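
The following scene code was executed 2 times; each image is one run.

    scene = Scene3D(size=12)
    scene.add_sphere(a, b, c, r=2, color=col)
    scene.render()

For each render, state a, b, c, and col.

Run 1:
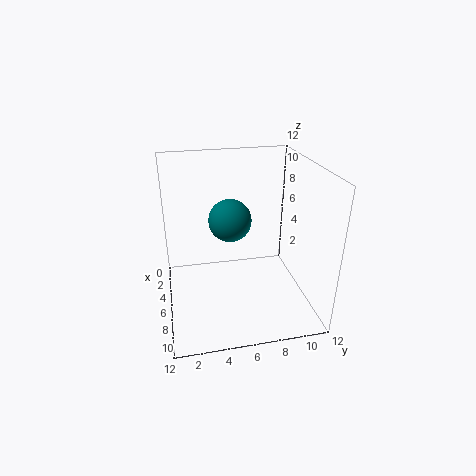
a = 2.5, b = 6, c = 6, col = 'teal'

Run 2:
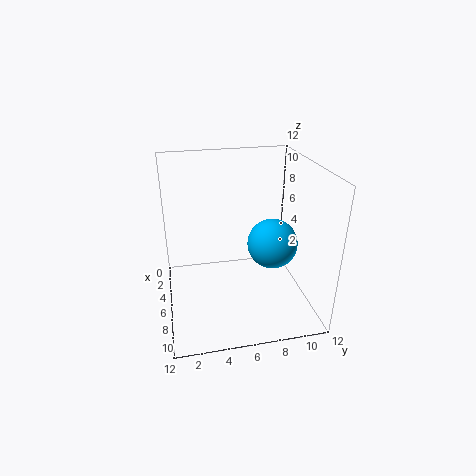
a = 7.5, b = 8.5, c = 6, col = 'deepskyblue'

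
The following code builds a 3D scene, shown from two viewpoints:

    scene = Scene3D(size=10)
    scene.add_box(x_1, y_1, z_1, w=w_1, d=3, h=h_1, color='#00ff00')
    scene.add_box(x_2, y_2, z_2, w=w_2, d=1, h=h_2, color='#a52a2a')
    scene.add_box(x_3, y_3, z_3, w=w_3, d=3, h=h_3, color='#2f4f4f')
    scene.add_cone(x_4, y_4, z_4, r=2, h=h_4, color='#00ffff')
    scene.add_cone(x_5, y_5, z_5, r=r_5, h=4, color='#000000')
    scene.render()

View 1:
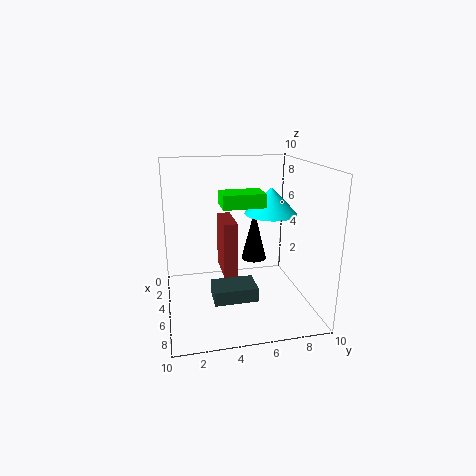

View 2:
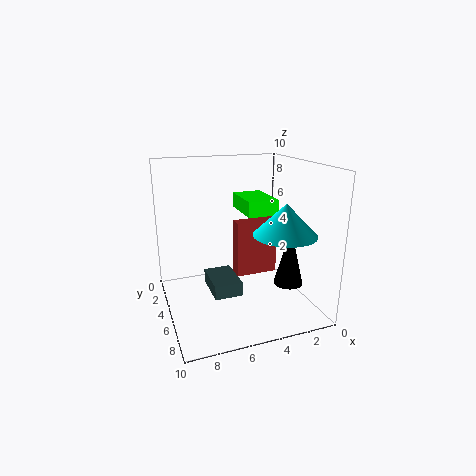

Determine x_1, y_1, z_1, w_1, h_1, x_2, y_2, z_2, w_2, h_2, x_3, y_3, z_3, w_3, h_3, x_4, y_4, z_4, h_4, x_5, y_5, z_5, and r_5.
x_1 = 3
y_1 = 4
z_1 = 7
w_1 = 2
h_1 = 1
x_2 = 2
y_2 = 4
z_2 = 2
w_2 = 3
h_2 = 4
x_3 = 5
y_3 = 3
z_3 = 1
w_3 = 2
h_3 = 1
x_4 = 3
y_4 = 8
z_4 = 6
h_4 = 2
x_5 = 2
y_5 = 7
z_5 = 2
r_5 = 1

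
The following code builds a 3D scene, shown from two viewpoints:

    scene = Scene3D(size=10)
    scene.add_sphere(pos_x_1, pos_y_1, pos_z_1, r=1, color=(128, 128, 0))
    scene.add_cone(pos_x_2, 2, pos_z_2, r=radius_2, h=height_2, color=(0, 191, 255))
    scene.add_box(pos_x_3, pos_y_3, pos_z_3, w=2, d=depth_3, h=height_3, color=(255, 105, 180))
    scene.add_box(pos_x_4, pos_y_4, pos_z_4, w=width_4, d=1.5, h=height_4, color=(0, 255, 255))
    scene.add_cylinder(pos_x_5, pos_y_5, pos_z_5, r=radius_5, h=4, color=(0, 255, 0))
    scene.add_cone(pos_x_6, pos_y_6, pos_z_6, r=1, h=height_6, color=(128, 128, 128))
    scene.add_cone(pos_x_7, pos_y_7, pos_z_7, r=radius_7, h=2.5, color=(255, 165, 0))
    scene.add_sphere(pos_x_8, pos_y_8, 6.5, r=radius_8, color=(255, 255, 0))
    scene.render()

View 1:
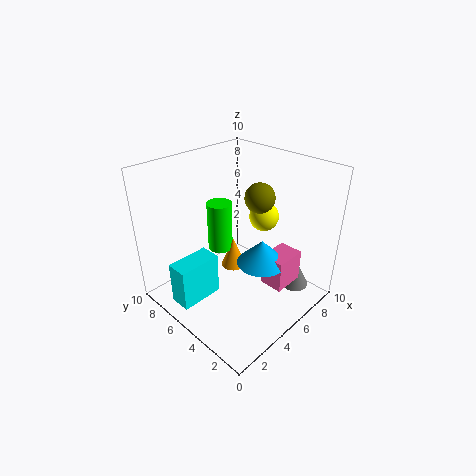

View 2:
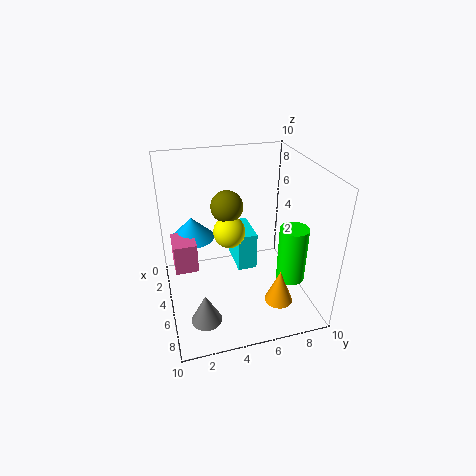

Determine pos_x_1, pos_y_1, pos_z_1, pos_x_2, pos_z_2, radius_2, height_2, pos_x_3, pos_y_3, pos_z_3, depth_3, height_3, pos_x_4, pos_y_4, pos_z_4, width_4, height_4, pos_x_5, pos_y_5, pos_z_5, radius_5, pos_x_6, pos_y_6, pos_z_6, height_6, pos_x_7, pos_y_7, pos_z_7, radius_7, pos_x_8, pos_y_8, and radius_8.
pos_x_1 = 6; pos_y_1 = 4; pos_z_1 = 8; pos_x_2 = 4; pos_z_2 = 5; radius_2 = 1.5; height_2 = 1.5; pos_x_3 = 4; pos_y_3 = 0.5; pos_z_3 = 3.5; depth_3 = 1.5; height_3 = 2; pos_x_4 = 0.5; pos_y_4 = 5.5; pos_z_4 = 1; width_4 = 3; height_4 = 3; pos_x_5 = 6.5; pos_y_5 = 8.5; pos_z_5 = 2; radius_5 = 1; pos_x_6 = 8; pos_y_6 = 2; pos_z_6 = 1; height_6 = 2; pos_x_7 = 7; pos_y_7 = 7.5; pos_z_7 = 0.5; radius_7 = 1; pos_x_8 = 6.5; pos_y_8 = 4; radius_8 = 1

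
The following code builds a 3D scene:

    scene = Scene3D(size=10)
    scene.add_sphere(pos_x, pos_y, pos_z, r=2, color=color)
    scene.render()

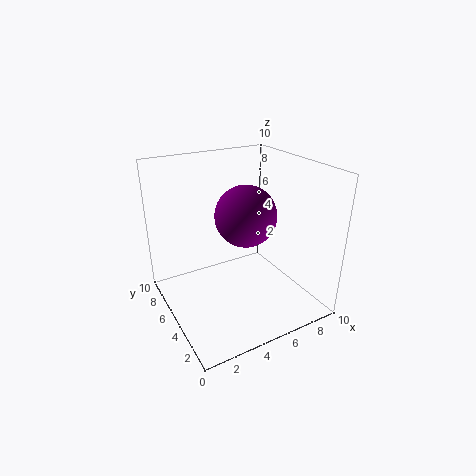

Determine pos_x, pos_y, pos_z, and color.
pos_x = 5; pos_y = 4; pos_z = 7; color = 'purple'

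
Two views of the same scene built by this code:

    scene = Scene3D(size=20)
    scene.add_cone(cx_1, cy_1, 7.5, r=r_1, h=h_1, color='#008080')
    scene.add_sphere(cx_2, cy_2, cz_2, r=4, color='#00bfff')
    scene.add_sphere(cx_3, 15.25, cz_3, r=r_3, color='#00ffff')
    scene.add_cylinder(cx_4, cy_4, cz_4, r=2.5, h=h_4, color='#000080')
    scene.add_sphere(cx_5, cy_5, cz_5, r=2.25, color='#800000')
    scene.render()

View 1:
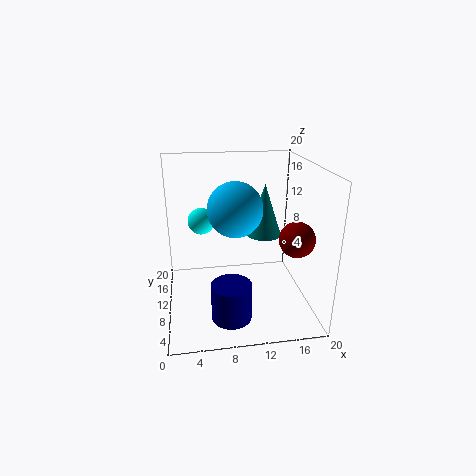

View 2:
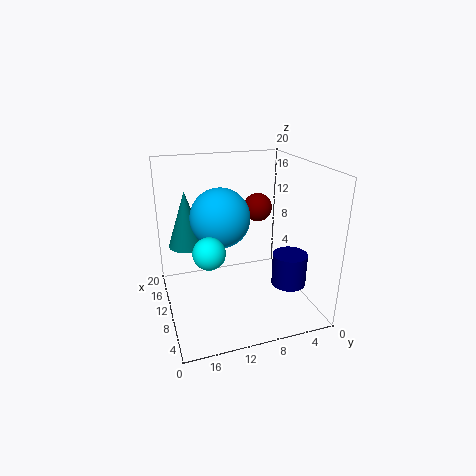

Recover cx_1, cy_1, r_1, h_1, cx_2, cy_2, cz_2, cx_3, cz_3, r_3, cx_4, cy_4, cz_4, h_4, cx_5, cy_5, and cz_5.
cx_1 = 15.25
cy_1 = 16.25
r_1 = 2.75
h_1 = 8.25
cx_2 = 10
cy_2 = 12.5
cz_2 = 13.25
cx_3 = 5.25
cz_3 = 10.75
r_3 = 2
cx_4 = 8
cy_4 = 2.75
cz_4 = 2.5
h_4 = 4.75
cx_5 = 16.5
cy_5 = 4.5
cz_5 = 11.75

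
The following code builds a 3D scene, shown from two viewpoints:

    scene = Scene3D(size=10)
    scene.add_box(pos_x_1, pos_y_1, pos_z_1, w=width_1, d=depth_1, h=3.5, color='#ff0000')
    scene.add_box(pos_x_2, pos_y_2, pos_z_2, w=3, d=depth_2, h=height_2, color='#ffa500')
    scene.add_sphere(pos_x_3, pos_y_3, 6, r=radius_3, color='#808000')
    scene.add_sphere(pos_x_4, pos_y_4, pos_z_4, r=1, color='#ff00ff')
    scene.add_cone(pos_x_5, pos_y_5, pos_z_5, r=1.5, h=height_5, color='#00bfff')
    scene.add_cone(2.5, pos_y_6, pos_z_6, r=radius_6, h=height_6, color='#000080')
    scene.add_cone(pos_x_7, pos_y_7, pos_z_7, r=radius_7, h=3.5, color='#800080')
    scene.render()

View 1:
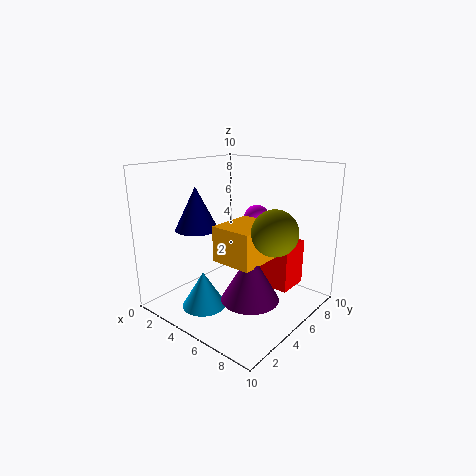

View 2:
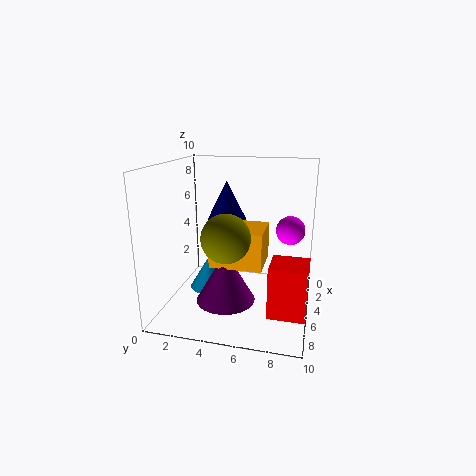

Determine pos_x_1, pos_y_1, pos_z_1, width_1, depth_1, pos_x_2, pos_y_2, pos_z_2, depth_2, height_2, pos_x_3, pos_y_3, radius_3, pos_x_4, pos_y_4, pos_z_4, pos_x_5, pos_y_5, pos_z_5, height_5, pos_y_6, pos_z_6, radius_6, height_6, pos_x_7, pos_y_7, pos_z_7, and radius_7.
pos_x_1 = 5
pos_y_1 = 7.5
pos_z_1 = 0.5
width_1 = 2.5
depth_1 = 2.5
pos_x_2 = 4
pos_y_2 = 3.5
pos_z_2 = 3.5
depth_2 = 3.5
height_2 = 2.5
pos_x_3 = 8
pos_y_3 = 5
radius_3 = 1.5
pos_x_4 = 4
pos_y_4 = 8.5
pos_z_4 = 5.5
pos_x_5 = 4
pos_y_5 = 2.5
pos_z_5 = 0.5
height_5 = 2.5
pos_y_6 = 3.5
pos_z_6 = 5.5
radius_6 = 1.5
height_6 = 3
pos_x_7 = 6.5
pos_y_7 = 4.5
pos_z_7 = 1
radius_7 = 2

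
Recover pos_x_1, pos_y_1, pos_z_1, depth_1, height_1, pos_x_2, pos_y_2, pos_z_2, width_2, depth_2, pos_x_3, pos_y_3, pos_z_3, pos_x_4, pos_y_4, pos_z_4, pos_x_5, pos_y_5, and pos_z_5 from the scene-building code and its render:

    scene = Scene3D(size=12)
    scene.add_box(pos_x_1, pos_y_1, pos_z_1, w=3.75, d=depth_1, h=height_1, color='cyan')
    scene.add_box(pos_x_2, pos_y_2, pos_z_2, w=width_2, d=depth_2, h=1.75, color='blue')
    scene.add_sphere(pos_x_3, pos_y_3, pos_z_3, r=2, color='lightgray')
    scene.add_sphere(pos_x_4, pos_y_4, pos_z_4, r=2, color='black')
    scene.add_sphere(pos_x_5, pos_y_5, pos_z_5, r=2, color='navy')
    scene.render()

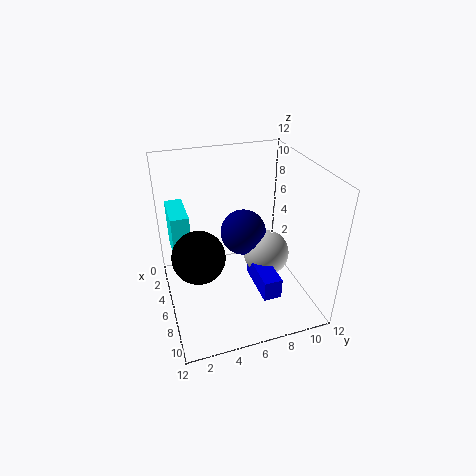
pos_x_1 = 1.25, pos_y_1 = 0.75, pos_z_1 = 4, depth_1 = 1.5, height_1 = 4, pos_x_2 = 5.5, pos_y_2 = 7, pos_z_2 = 2, width_2 = 4.25, depth_2 = 1.5, pos_x_3 = 5.75, pos_y_3 = 8.75, pos_z_3 = 3.75, pos_x_4 = 8, pos_y_4 = 2.25, pos_z_4 = 6.25, pos_x_5 = 4.5, pos_y_5 = 7, pos_z_5 = 5.5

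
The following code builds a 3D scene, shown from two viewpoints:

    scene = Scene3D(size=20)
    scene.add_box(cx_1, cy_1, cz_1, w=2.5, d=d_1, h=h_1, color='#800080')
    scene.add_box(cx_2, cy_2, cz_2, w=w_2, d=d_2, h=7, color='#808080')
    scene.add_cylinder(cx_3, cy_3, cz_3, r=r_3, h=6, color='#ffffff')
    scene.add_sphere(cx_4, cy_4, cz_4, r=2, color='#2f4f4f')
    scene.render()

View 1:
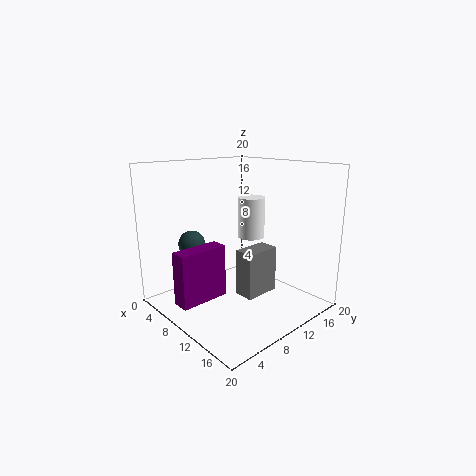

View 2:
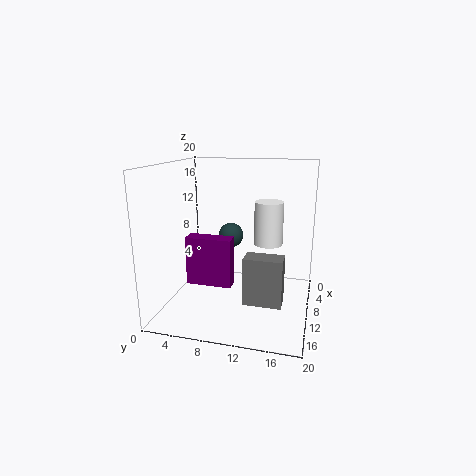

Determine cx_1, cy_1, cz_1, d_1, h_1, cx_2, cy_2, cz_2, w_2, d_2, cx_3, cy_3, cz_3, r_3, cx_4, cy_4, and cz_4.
cx_1 = 6.5, cy_1 = 1.5, cz_1 = 1.5, d_1 = 7, h_1 = 7.5, cx_2 = 8.5, cy_2 = 11, cz_2 = 0.5, w_2 = 3, d_2 = 5.5, cx_3 = 8.5, cy_3 = 14, cz_3 = 9, r_3 = 2, cx_4 = 3, cy_4 = 7, cz_4 = 8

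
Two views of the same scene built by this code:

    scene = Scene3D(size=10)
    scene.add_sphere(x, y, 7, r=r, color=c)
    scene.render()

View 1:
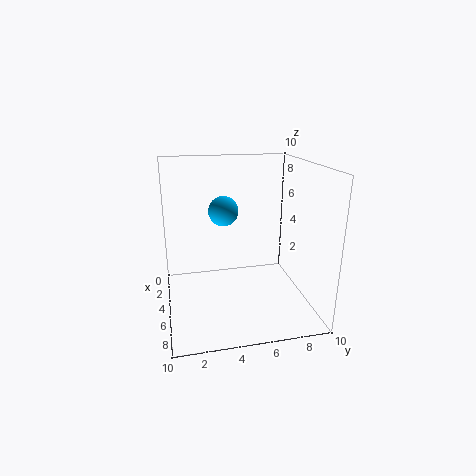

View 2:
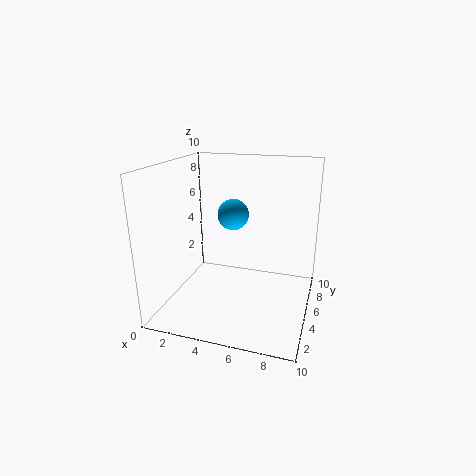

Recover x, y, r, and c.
x = 5; y = 4; r = 1; c = 'deepskyblue'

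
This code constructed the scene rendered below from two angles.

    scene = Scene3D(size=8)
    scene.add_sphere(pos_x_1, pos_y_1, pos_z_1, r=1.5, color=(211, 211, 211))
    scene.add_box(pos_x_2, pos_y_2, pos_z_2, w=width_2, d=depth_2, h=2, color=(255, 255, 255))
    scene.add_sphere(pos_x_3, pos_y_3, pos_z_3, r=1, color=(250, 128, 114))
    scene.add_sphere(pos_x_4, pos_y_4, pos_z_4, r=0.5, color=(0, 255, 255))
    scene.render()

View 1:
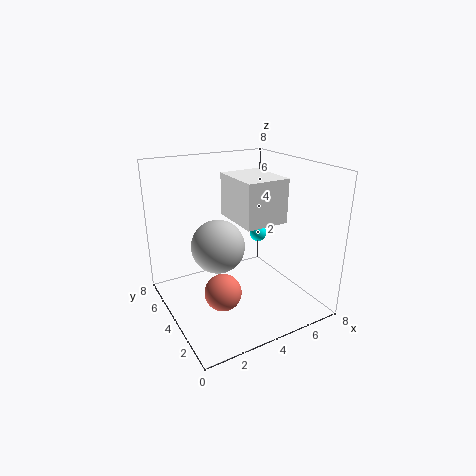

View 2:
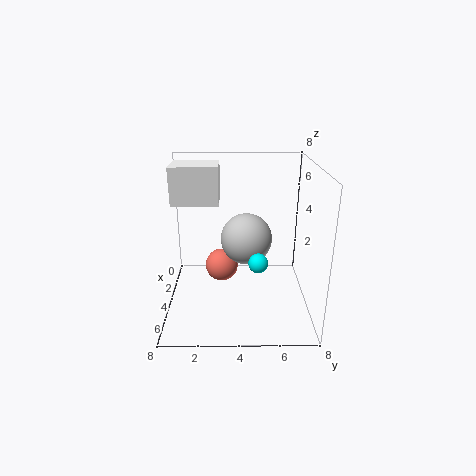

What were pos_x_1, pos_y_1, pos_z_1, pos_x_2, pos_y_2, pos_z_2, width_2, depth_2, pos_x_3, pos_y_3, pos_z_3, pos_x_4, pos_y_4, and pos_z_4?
pos_x_1 = 3, pos_y_1 = 4.5, pos_z_1 = 3.5, pos_x_2 = 2.5, pos_y_2 = 0.5, pos_z_2 = 6, width_2 = 2, depth_2 = 2.5, pos_x_3 = 2.5, pos_y_3 = 3, pos_z_3 = 1.5, pos_x_4 = 6, pos_y_4 = 5, pos_z_4 = 3.5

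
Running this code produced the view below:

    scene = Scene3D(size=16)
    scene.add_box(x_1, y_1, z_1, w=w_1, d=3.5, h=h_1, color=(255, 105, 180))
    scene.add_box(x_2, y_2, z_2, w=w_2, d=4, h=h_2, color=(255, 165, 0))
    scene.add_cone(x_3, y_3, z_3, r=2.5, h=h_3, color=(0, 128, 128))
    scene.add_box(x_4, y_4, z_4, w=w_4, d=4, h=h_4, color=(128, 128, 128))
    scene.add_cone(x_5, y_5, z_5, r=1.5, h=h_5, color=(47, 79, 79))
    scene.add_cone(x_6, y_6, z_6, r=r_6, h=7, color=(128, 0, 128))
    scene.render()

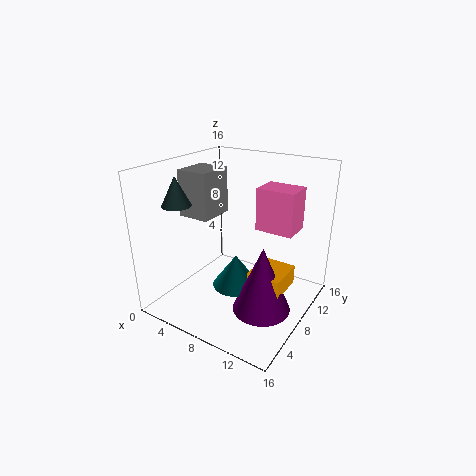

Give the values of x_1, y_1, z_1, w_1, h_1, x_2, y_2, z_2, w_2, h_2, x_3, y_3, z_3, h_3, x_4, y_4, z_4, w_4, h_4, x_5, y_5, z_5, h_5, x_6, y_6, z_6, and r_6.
x_1 = 8.5; y_1 = 11; z_1 = 8; w_1 = 4.5; h_1 = 5; x_2 = 11; y_2 = 5; z_2 = 4; w_2 = 3.5; h_2 = 2; x_3 = 9; y_3 = 6; z_3 = 3.5; h_3 = 3.5; x_4 = 2.5; y_4 = 5; z_4 = 10.5; w_4 = 3.5; h_4 = 5; x_5 = 4; y_5 = 3; z_5 = 12.5; h_5 = 3; x_6 = 12.5; y_6 = 5.5; z_6 = 2; r_6 = 3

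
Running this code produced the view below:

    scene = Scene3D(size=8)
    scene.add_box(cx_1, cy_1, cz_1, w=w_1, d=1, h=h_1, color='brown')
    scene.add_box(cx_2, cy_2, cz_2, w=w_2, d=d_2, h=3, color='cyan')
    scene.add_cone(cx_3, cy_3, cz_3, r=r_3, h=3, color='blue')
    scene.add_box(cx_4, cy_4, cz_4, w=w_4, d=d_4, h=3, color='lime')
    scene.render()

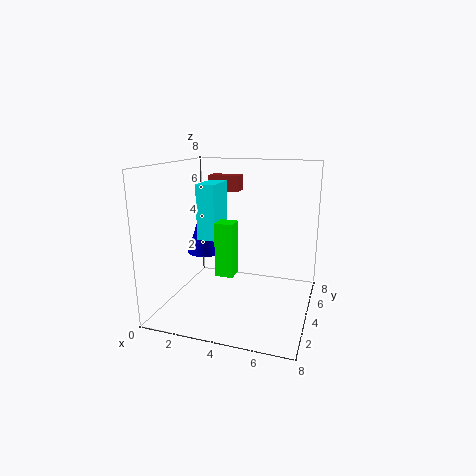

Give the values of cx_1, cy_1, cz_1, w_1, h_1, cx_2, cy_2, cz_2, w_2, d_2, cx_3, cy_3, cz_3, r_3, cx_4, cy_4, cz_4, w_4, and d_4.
cx_1 = 1; cy_1 = 7; cz_1 = 6; w_1 = 2; h_1 = 1; cx_2 = 2; cy_2 = 3; cz_2 = 4; w_2 = 1; d_2 = 2; cx_3 = 2; cy_3 = 4; cz_3 = 3; r_3 = 1; cx_4 = 3; cy_4 = 3; cz_4 = 2; w_4 = 1; d_4 = 1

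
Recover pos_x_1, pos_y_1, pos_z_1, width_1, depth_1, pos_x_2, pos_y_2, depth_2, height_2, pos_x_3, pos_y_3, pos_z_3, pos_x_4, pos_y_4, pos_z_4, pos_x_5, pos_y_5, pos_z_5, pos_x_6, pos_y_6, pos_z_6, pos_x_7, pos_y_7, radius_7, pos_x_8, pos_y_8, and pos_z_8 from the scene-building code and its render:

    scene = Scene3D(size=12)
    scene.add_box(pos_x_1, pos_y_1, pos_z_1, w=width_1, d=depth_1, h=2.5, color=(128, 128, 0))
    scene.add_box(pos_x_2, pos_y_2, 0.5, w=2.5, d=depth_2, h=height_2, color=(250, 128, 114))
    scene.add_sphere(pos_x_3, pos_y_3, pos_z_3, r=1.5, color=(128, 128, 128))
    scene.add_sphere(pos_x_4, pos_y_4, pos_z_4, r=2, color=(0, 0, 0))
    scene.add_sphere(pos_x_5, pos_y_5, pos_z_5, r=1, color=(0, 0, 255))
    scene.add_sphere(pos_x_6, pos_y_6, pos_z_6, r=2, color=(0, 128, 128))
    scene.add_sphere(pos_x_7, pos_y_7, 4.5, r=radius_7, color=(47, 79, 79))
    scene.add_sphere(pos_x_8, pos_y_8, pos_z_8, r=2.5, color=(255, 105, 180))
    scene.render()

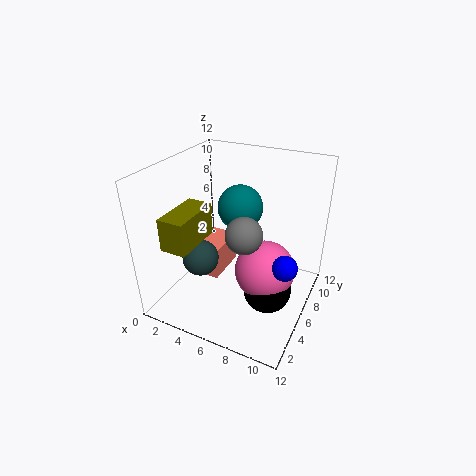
pos_x_1 = 2.5, pos_y_1 = 0.5, pos_z_1 = 7, width_1 = 2, depth_1 = 4, pos_x_2 = 1, pos_y_2 = 6.5, depth_2 = 4, height_2 = 3, pos_x_3 = 7, pos_y_3 = 5, pos_z_3 = 7, pos_x_4 = 9, pos_y_4 = 5.5, pos_z_4 = 2, pos_x_5 = 10.5, pos_y_5 = 5, pos_z_5 = 5, pos_x_6 = 5, pos_y_6 = 8.5, pos_z_6 = 7.5, pos_x_7 = 3.5, pos_y_7 = 4, radius_7 = 1.5, pos_x_8 = 8.5, pos_y_8 = 6, pos_z_8 = 3.5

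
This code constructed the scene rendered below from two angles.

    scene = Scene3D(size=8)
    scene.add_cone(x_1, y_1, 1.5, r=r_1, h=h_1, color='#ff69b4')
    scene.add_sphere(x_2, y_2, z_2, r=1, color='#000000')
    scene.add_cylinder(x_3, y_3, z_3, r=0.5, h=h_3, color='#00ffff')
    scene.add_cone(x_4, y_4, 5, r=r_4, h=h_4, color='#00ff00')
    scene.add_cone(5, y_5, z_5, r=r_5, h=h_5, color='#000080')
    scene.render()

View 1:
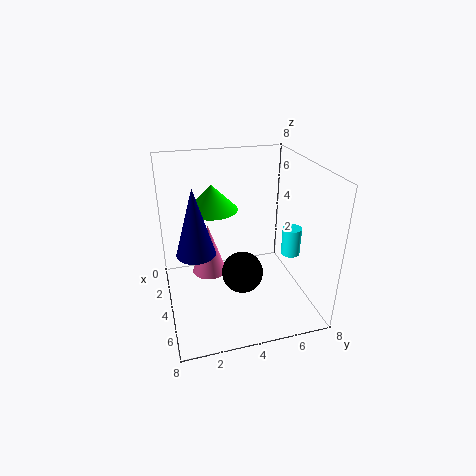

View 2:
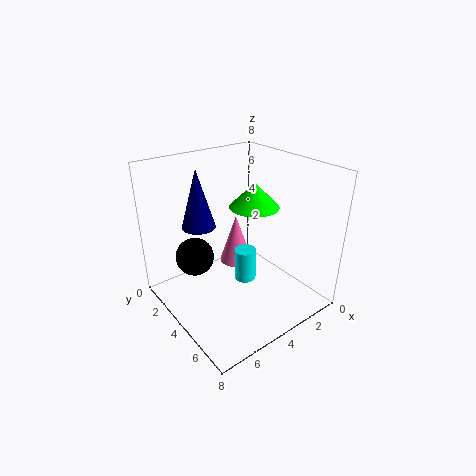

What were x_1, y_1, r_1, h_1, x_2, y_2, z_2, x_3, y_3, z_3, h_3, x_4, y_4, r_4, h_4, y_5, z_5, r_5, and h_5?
x_1 = 3
y_1 = 2.5
r_1 = 1
h_1 = 3
x_2 = 6.5
y_2 = 3.5
z_2 = 3.5
x_3 = 5.5
y_3 = 6.5
z_3 = 3.5
h_3 = 1.5
x_4 = 2
y_4 = 3
r_4 = 1.5
h_4 = 1.5
y_5 = 1.5
z_5 = 4
r_5 = 1
h_5 = 3.5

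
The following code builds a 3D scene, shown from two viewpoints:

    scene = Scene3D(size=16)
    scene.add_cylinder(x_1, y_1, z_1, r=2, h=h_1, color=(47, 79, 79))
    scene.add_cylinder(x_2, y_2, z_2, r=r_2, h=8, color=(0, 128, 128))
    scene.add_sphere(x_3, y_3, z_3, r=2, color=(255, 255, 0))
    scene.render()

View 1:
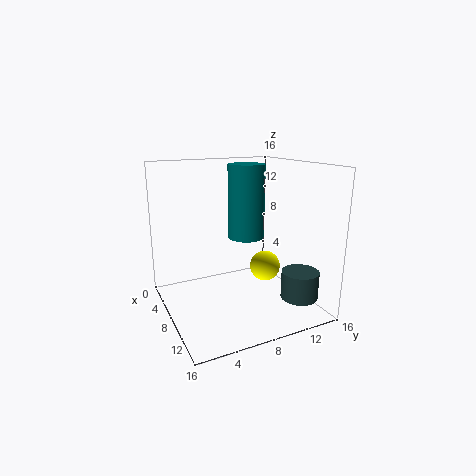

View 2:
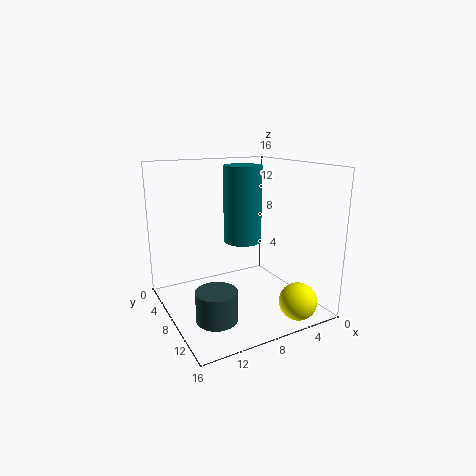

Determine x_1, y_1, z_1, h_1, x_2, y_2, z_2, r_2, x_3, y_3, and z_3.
x_1 = 13, y_1 = 13, z_1 = 2, h_1 = 3, x_2 = 8, y_2 = 9, z_2 = 8, r_2 = 2, x_3 = 4, y_3 = 14, z_3 = 2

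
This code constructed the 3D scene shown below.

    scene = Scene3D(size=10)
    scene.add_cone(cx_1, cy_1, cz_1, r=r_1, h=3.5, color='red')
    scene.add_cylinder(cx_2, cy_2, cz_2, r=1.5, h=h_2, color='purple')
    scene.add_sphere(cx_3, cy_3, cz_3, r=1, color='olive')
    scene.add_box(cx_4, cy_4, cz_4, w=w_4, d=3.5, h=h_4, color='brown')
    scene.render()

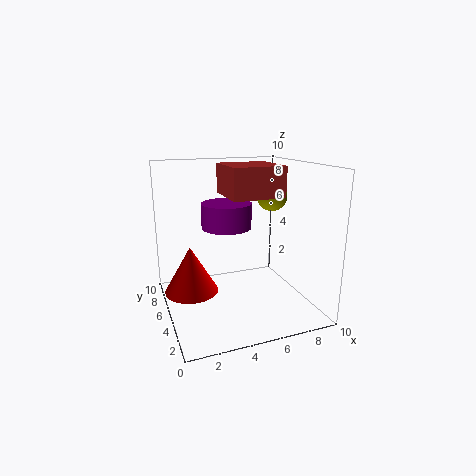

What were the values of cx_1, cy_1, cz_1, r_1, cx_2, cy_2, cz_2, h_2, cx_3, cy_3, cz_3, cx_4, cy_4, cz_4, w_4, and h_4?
cx_1 = 2; cy_1 = 7; cz_1 = 0.5; r_1 = 2; cx_2 = 3.5; cy_2 = 3; cz_2 = 6.5; h_2 = 1.5; cx_3 = 7; cy_3 = 4; cz_3 = 8; cx_4 = 4; cy_4 = 3; cz_4 = 8; w_4 = 3.5; h_4 = 2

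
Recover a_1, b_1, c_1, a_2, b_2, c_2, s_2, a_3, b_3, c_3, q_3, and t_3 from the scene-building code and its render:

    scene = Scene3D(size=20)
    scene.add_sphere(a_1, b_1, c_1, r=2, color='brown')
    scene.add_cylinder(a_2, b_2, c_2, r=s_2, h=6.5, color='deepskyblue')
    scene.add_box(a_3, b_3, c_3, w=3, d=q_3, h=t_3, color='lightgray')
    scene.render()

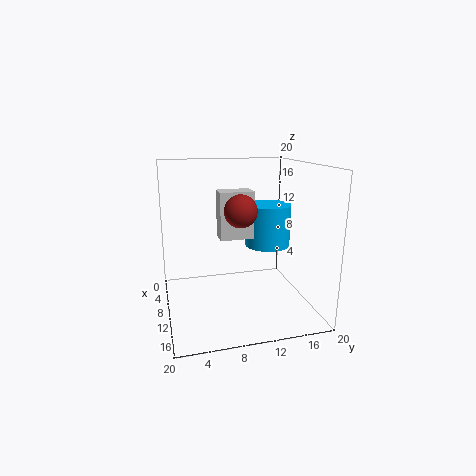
a_1 = 15, b_1 = 9, c_1 = 15, a_2 = 5.5, b_2 = 16, c_2 = 7, s_2 = 3.5, a_3 = 5, b_3 = 8, c_3 = 9, q_3 = 5, t_3 = 7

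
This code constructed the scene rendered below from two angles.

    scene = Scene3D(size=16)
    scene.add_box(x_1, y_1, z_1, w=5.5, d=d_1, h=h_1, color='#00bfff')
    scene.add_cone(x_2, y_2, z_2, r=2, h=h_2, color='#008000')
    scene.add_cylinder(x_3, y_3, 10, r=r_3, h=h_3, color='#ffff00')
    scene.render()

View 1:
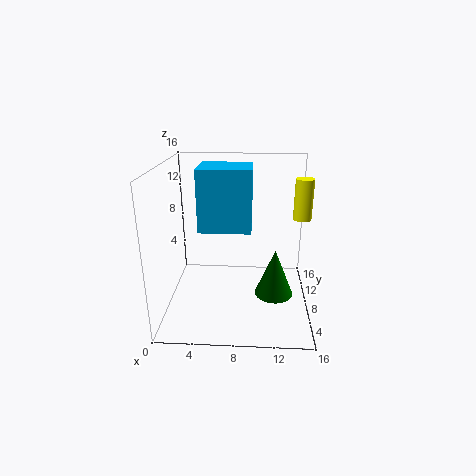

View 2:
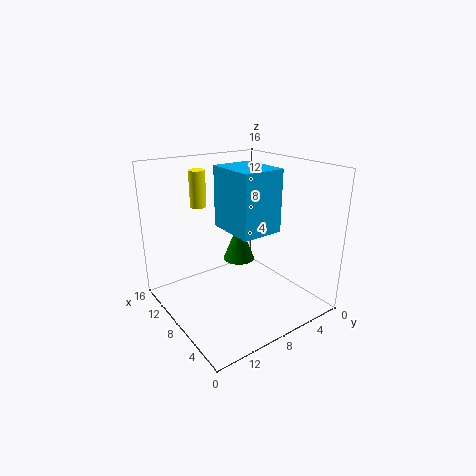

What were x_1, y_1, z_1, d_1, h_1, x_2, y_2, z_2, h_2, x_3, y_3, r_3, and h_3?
x_1 = 4; y_1 = 5.5; z_1 = 9.5; d_1 = 4.5; h_1 = 6.5; x_2 = 12; y_2 = 5; z_2 = 3; h_2 = 5; x_3 = 15; y_3 = 9; r_3 = 1; h_3 = 4.5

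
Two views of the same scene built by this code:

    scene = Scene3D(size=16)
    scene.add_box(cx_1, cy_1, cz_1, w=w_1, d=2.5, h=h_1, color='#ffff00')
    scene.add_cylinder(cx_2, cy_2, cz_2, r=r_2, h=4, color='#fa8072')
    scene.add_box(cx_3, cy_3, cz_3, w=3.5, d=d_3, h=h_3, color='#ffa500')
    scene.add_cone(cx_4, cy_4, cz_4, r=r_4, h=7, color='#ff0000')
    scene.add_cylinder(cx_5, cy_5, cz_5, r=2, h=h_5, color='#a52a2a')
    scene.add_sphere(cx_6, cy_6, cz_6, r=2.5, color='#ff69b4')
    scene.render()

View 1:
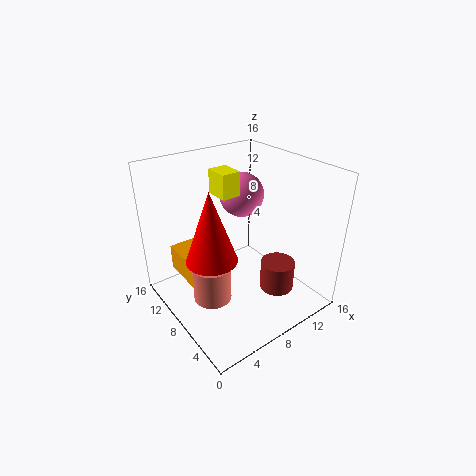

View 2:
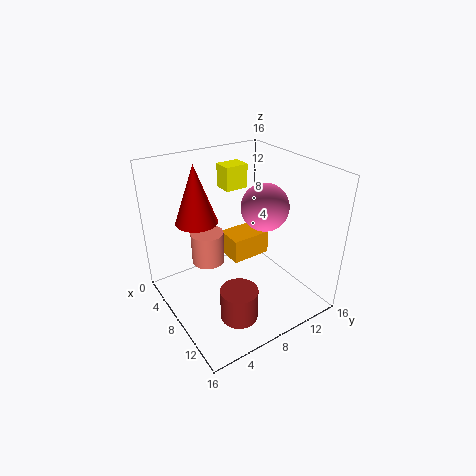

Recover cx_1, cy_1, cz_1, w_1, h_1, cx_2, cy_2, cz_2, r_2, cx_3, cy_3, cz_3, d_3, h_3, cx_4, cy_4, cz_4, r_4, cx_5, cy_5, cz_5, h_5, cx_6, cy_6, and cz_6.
cx_1 = 5.5; cy_1 = 7; cz_1 = 13.5; w_1 = 2; h_1 = 2.5; cx_2 = 3.5; cy_2 = 6.5; cz_2 = 3; r_2 = 2; cx_3 = 2.5; cy_3 = 9; cz_3 = 3; d_3 = 5; h_3 = 3; cx_4 = 3; cy_4 = 5.5; cz_4 = 8.5; r_4 = 2.5; cx_5 = 12; cy_5 = 5.5; cz_5 = 1; h_5 = 3.5; cx_6 = 10; cy_6 = 10; cz_6 = 12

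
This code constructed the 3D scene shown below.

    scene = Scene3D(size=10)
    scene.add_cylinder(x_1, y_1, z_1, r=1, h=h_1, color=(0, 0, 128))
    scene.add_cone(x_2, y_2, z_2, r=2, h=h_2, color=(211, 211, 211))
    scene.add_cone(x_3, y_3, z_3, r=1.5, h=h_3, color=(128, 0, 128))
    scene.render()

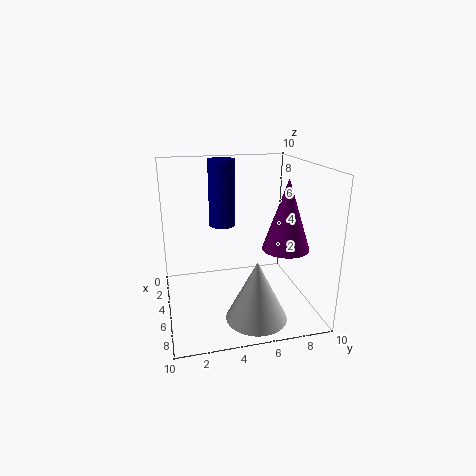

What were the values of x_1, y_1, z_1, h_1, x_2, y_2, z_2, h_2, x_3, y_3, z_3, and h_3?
x_1 = 2, y_1 = 4.5, z_1 = 5, h_1 = 5, x_2 = 8, y_2 = 5.5, z_2 = 0.5, h_2 = 4, x_3 = 7.5, y_3 = 7.5, z_3 = 5, h_3 = 4.5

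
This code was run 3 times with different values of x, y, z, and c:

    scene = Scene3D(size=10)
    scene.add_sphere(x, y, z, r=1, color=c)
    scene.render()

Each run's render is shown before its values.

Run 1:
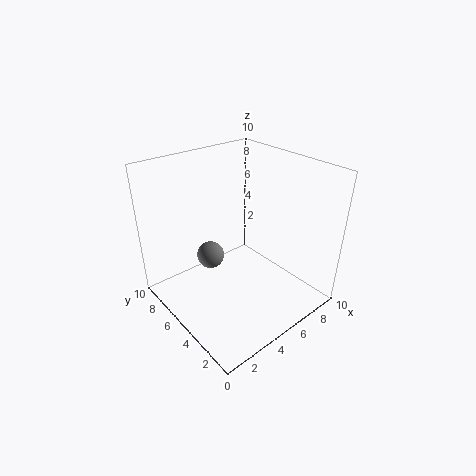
x = 4; y = 7; z = 3; c = 'gray'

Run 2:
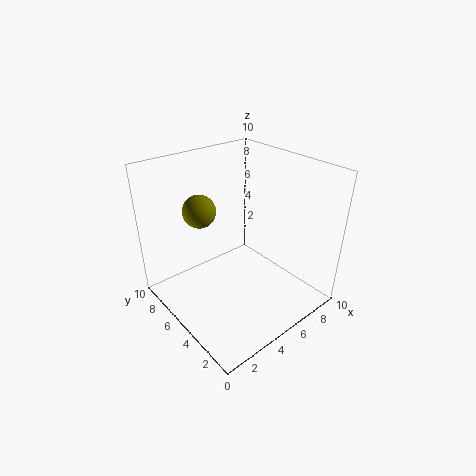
x = 2; y = 5; z = 8; c = 'olive'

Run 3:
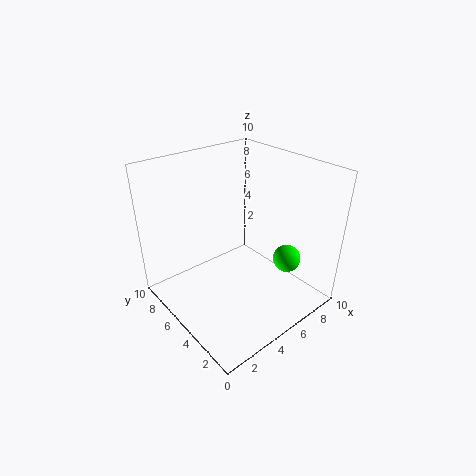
x = 8; y = 3; z = 3; c = 'lime'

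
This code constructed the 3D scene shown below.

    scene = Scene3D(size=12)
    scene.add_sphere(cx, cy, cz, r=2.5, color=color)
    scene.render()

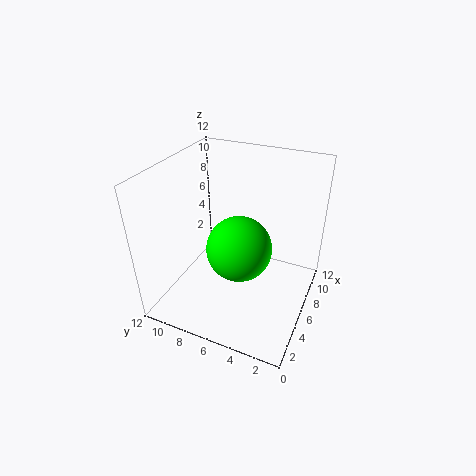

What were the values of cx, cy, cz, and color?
cx = 4, cy = 5, cz = 6.5, color = 'lime'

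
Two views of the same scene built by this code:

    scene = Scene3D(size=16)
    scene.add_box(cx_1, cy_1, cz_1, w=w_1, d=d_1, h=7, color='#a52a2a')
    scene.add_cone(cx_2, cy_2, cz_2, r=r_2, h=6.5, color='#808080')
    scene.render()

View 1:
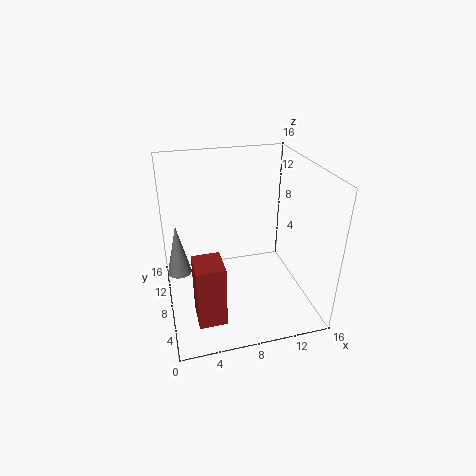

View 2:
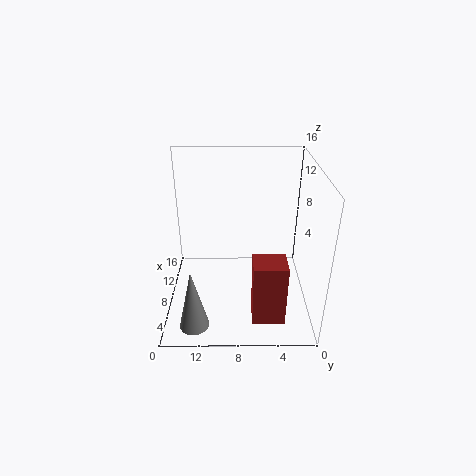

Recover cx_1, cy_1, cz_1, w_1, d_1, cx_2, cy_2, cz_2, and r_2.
cx_1 = 2.5; cy_1 = 3; cz_1 = 0.5; w_1 = 3; d_1 = 3.5; cx_2 = 1.5; cy_2 = 12.5; cz_2 = 1.5; r_2 = 1.5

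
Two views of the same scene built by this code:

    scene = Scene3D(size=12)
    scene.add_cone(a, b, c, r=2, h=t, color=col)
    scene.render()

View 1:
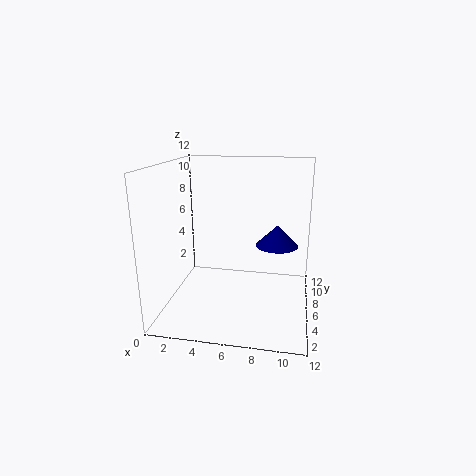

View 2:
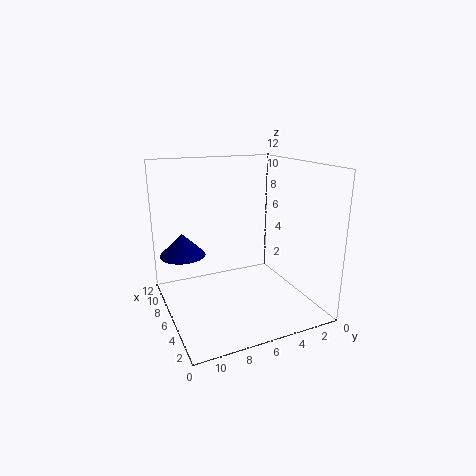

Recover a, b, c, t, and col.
a = 9, b = 10, c = 4, t = 2, col = 'navy'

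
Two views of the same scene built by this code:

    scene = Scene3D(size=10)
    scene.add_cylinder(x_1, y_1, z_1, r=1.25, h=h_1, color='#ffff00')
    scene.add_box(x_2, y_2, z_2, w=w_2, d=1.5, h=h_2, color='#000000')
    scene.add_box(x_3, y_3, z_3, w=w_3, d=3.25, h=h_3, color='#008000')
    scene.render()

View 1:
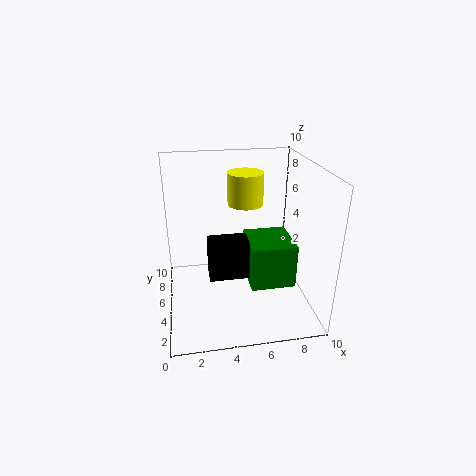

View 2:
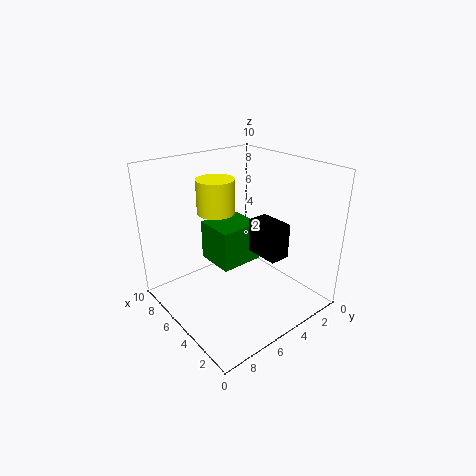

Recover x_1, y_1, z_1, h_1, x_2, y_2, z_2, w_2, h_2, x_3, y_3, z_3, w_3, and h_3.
x_1 = 5.75
y_1 = 6.25
z_1 = 7
h_1 = 2.25
x_2 = 2.75
y_2 = 2.25
z_2 = 3.5
w_2 = 2.5
h_2 = 2.5
x_3 = 5.5
y_3 = 2.5
z_3 = 2.25
w_3 = 3
h_3 = 3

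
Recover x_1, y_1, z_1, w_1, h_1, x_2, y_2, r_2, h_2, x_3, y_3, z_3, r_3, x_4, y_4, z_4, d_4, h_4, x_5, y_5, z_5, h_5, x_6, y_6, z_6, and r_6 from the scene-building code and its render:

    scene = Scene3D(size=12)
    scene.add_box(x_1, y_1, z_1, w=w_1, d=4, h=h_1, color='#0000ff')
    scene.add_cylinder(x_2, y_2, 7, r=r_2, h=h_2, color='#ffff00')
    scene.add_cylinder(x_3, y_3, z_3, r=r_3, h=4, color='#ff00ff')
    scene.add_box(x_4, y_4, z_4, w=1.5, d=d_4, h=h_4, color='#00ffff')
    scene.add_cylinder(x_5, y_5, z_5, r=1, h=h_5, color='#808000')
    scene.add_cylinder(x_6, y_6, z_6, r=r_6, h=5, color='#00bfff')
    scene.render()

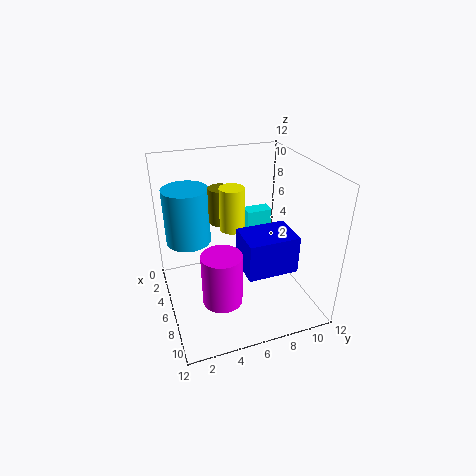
x_1 = 7, y_1 = 5.5, z_1 = 4.5, w_1 = 3, h_1 = 3, x_2 = 6, y_2 = 5.5, r_2 = 1, h_2 = 3.5, x_3 = 9.5, y_3 = 3.5, z_3 = 3, r_3 = 1.5, x_4 = 0.5, y_4 = 8.5, z_4 = 1.5, d_4 = 2.5, h_4 = 4.5, x_5 = 4.5, y_5 = 5, z_5 = 7, h_5 = 3, x_6 = 2.5, y_6 = 2.5, z_6 = 4.5, r_6 = 2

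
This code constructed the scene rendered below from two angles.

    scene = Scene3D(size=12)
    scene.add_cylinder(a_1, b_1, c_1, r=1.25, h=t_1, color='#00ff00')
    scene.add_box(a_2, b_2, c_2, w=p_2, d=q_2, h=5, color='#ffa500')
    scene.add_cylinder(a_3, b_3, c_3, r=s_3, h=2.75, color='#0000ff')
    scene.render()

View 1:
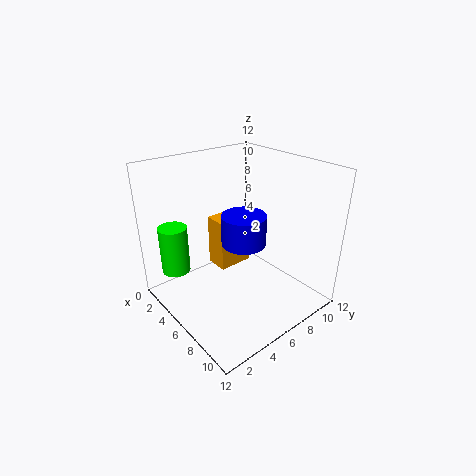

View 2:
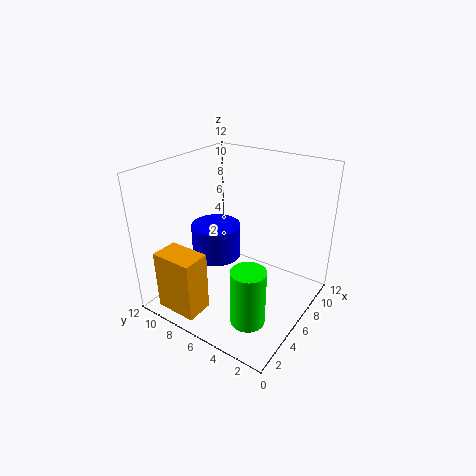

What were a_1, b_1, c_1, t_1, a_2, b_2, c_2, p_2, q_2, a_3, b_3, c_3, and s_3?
a_1 = 1.75
b_1 = 2.25
c_1 = 2.25
t_1 = 4.25
a_2 = 0.5
b_2 = 6.75
c_2 = 0.75
p_2 = 2.25
q_2 = 3.5
a_3 = 5
b_3 = 7.5
c_3 = 4.5
s_3 = 2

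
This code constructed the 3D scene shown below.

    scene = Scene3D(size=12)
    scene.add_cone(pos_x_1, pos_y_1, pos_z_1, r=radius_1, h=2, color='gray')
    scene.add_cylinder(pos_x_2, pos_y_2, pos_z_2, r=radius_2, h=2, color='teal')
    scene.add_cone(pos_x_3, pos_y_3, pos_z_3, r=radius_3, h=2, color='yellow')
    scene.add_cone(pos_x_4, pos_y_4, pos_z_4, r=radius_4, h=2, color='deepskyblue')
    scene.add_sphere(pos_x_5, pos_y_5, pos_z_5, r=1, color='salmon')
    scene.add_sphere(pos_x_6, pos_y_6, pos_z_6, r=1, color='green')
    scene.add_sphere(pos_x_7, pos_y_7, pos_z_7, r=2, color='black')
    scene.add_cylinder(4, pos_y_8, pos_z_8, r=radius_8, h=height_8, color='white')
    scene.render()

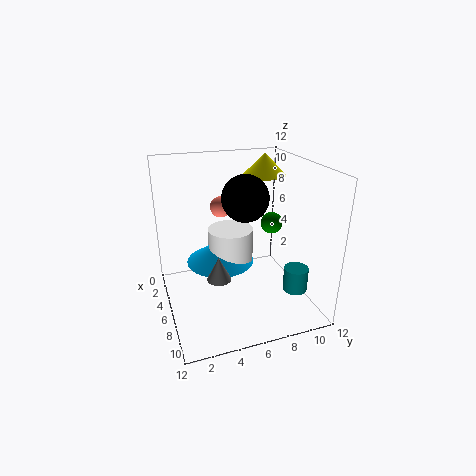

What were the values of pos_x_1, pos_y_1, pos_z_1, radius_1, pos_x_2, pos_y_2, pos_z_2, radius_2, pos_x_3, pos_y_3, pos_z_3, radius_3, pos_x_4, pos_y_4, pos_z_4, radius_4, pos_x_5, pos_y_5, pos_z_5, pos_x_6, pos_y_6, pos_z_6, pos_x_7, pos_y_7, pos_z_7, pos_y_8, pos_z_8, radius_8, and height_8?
pos_x_1 = 7
pos_y_1 = 4
pos_z_1 = 3
radius_1 = 1
pos_x_2 = 9
pos_y_2 = 10
pos_z_2 = 2
radius_2 = 1
pos_x_3 = 2
pos_y_3 = 10
pos_z_3 = 10
radius_3 = 2
pos_x_4 = 4
pos_y_4 = 5
pos_z_4 = 3
radius_4 = 3
pos_x_5 = 1
pos_y_5 = 6
pos_z_5 = 7
pos_x_6 = 4
pos_y_6 = 10
pos_z_6 = 6
pos_x_7 = 5
pos_y_7 = 7
pos_z_7 = 9
pos_y_8 = 6
pos_z_8 = 3
radius_8 = 2
height_8 = 3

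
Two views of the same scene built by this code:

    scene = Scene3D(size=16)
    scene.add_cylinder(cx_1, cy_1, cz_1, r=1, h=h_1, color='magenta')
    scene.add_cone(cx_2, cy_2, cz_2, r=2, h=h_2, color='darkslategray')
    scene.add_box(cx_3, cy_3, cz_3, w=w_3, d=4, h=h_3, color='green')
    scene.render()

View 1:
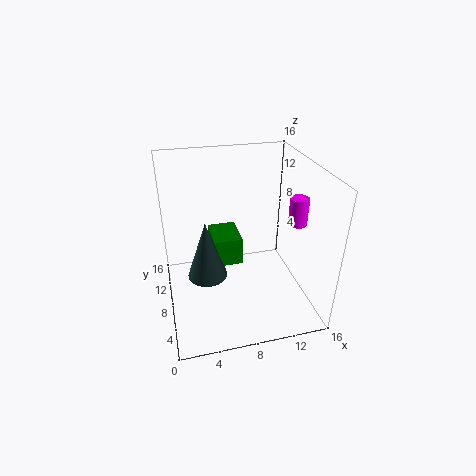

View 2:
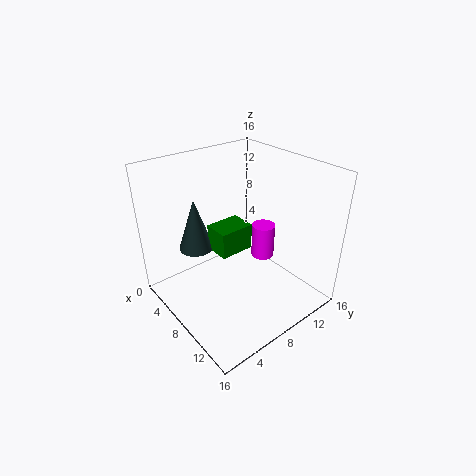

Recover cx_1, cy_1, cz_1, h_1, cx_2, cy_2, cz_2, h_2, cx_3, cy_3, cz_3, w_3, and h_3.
cx_1 = 14, cy_1 = 6, cz_1 = 10, h_1 = 3, cx_2 = 4, cy_2 = 5, cz_2 = 6, h_2 = 6, cx_3 = 5, cy_3 = 6, cz_3 = 6, w_3 = 3, h_3 = 3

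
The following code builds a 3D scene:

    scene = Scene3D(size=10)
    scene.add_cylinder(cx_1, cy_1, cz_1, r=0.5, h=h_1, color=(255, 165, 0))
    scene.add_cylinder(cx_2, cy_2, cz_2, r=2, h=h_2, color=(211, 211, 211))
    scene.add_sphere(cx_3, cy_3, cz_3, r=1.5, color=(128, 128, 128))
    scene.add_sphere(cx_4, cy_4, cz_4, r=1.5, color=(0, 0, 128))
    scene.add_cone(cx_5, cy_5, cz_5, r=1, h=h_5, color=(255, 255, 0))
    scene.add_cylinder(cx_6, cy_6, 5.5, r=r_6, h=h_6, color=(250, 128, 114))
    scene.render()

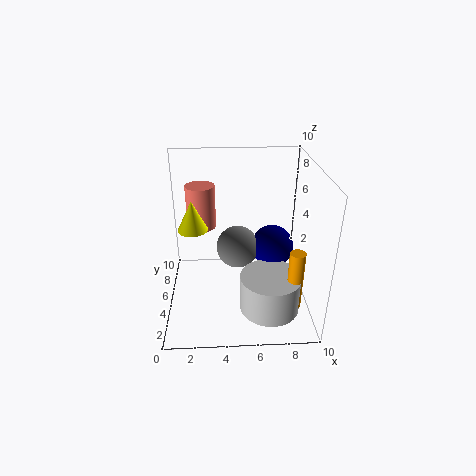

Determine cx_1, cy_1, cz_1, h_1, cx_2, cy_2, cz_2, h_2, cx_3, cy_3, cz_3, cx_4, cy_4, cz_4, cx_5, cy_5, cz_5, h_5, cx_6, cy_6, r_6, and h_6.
cx_1 = 8.5
cy_1 = 2
cz_1 = 1.5
h_1 = 4
cx_2 = 7
cy_2 = 2.5
cz_2 = 1
h_2 = 2.5
cx_3 = 5
cy_3 = 5.5
cz_3 = 4
cx_4 = 7.5
cy_4 = 5.5
cz_4 = 4
cx_5 = 2
cy_5 = 4.5
cz_5 = 6
h_5 = 2
cx_6 = 2.5
cy_6 = 6
r_6 = 1
h_6 = 3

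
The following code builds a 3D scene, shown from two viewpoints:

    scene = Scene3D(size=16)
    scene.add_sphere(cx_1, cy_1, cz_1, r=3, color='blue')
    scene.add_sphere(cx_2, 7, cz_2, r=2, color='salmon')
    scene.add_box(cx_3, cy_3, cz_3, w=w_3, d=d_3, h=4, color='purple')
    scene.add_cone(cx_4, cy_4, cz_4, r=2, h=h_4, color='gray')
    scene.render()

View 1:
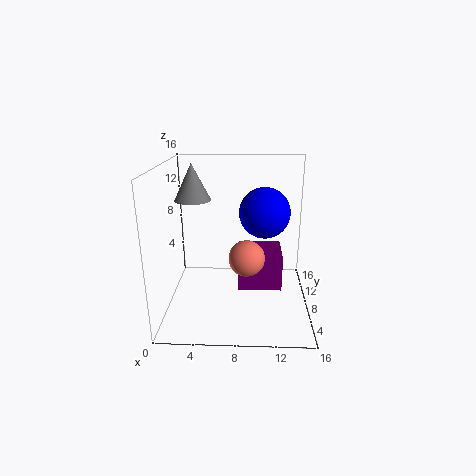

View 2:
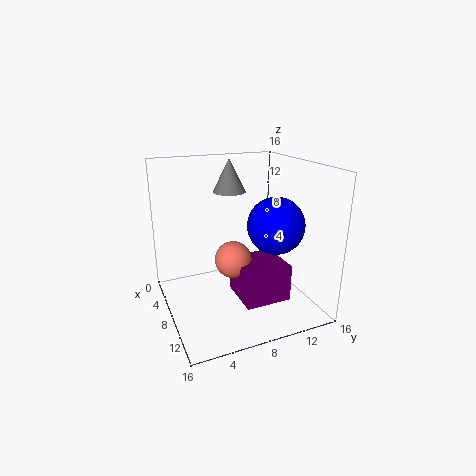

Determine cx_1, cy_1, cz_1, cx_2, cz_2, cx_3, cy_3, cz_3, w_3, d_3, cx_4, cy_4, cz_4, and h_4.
cx_1 = 11, cy_1 = 11, cz_1 = 10, cx_2 = 9, cz_2 = 6, cx_3 = 8, cy_3 = 7, cz_3 = 2, w_3 = 5, d_3 = 5, cx_4 = 3, cy_4 = 9, cz_4 = 12, h_4 = 4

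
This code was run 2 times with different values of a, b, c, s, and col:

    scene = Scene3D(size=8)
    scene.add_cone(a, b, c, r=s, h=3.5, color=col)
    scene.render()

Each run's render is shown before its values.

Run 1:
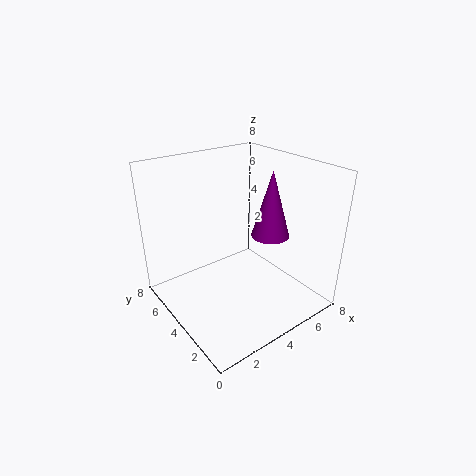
a = 5, b = 2.5, c = 4.5, s = 1, col = 'purple'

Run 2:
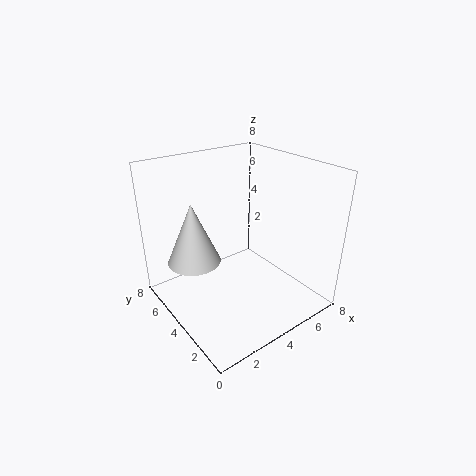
a = 2, b = 5.5, c = 2.5, s = 1.5, col = 'lightgray'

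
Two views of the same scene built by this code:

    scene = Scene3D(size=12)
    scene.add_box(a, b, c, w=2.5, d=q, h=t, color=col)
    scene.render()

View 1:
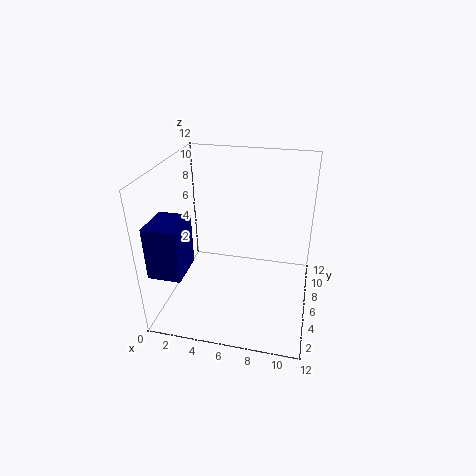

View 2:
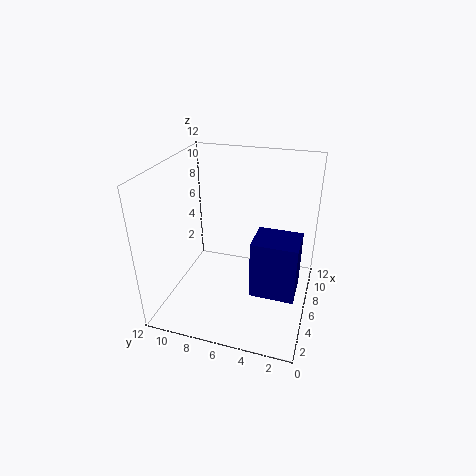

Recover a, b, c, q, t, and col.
a = 0.5
b = 0.5
c = 5
q = 3
t = 4
col = 'navy'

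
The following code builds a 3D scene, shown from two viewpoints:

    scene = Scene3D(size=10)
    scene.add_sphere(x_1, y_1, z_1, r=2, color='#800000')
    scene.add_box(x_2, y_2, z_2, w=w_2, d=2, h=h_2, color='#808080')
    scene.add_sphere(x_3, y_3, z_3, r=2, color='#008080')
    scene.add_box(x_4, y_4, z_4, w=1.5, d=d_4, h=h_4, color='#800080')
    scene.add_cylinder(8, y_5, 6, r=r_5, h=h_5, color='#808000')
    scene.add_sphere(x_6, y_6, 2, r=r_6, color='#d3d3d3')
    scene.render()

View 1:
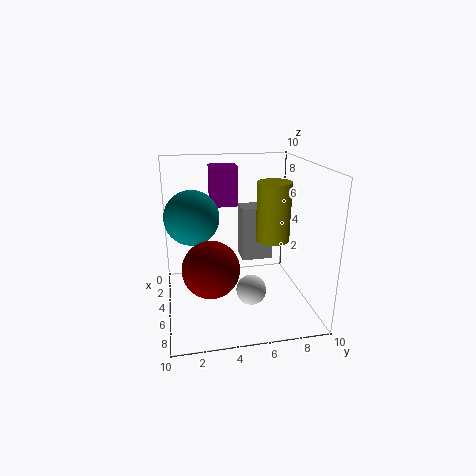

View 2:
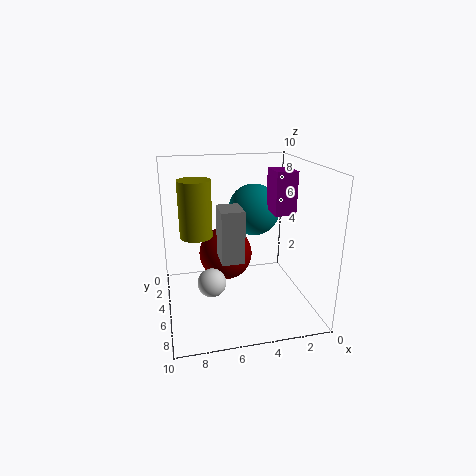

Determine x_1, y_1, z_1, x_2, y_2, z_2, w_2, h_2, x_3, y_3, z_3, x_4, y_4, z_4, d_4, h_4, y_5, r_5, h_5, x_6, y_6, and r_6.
x_1 = 5.5; y_1 = 3; z_1 = 3; x_2 = 5; y_2 = 5; z_2 = 4; w_2 = 1.5; h_2 = 3.5; x_3 = 3; y_3 = 2; z_3 = 6; x_4 = 1; y_4 = 3.5; z_4 = 6.5; d_4 = 2; h_4 = 3; y_5 = 6.5; r_5 = 1; h_5 = 3.5; x_6 = 7; y_6 = 5.5; r_6 = 1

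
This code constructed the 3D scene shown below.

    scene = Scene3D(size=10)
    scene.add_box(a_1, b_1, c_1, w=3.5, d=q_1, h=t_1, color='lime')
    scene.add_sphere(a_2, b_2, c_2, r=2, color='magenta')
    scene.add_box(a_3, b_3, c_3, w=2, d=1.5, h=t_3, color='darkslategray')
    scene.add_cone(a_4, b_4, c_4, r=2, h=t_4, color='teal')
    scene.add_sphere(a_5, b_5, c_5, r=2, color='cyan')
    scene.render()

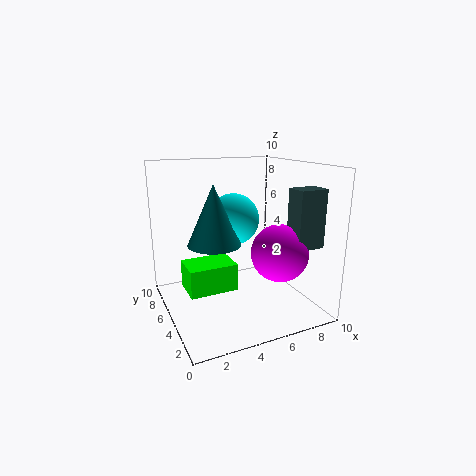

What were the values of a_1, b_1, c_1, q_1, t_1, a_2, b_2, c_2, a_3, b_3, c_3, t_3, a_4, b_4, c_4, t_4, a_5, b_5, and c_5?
a_1 = 1.5
b_1 = 5
c_1 = 1
q_1 = 2.5
t_1 = 2
a_2 = 7.5
b_2 = 3.5
c_2 = 4
a_3 = 8
b_3 = 2
c_3 = 4.5
t_3 = 4
a_4 = 4
b_4 = 7
c_4 = 4
t_4 = 4.5
a_5 = 6
b_5 = 8
c_5 = 5.5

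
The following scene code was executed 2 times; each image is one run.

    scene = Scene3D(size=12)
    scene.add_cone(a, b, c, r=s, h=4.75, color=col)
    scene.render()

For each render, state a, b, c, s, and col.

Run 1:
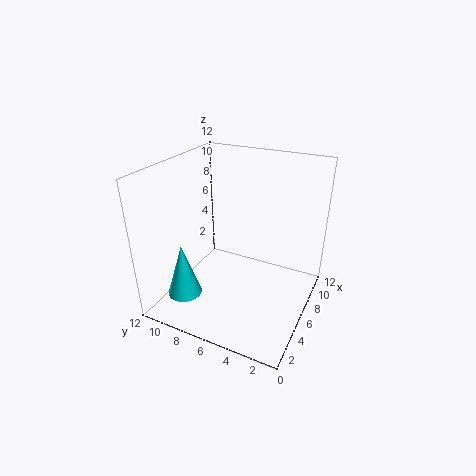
a = 3.75; b = 10.25; c = 0.5; s = 1.5; col = 'cyan'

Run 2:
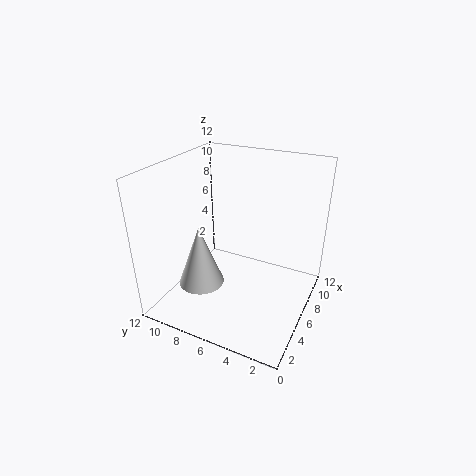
a = 2.5; b = 7.5; c = 3.5; s = 1.75; col = 'white'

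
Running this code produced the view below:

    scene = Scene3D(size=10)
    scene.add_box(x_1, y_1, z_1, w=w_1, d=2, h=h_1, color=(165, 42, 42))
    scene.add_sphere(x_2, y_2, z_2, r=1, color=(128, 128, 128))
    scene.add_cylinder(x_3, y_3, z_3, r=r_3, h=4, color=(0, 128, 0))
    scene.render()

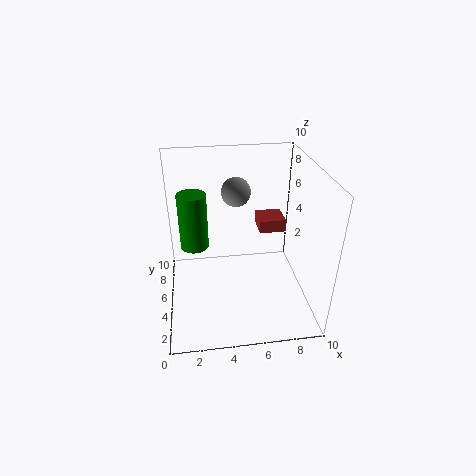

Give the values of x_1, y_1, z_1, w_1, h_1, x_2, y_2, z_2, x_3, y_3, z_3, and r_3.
x_1 = 7, y_1 = 7, z_1 = 4, w_1 = 2, h_1 = 1, x_2 = 5, y_2 = 6, z_2 = 8, x_3 = 2, y_3 = 6, z_3 = 4, r_3 = 1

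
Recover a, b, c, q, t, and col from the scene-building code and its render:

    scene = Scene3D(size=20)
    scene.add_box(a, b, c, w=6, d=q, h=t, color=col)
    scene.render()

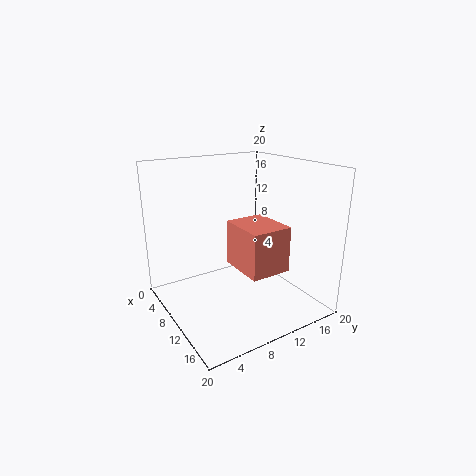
a = 13
b = 6.5
c = 8.5
q = 5
t = 5.5
col = 'salmon'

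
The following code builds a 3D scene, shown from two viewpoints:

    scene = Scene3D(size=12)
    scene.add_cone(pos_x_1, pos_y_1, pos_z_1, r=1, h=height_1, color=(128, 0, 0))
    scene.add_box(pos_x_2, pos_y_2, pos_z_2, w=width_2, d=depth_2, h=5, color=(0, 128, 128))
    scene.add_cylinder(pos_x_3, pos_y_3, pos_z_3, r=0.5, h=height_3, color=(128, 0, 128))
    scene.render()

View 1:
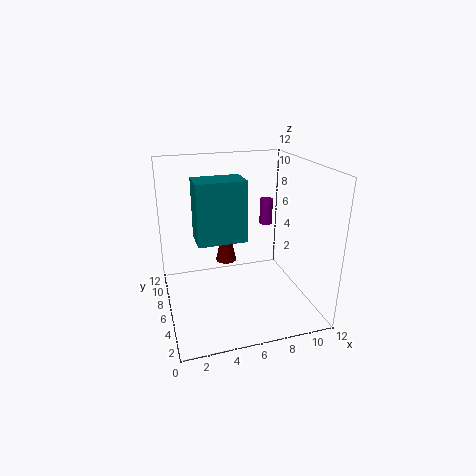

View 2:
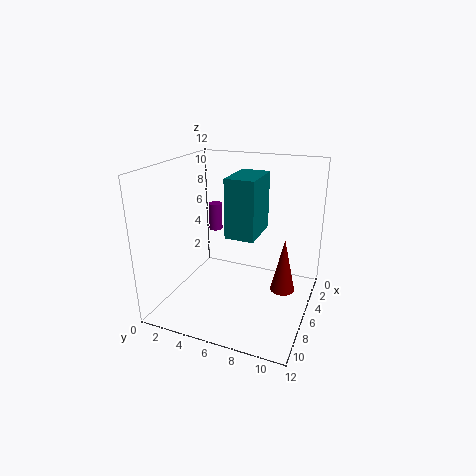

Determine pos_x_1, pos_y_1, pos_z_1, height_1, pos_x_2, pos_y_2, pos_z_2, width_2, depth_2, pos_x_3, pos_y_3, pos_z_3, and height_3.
pos_x_1 = 6
pos_y_1 = 10
pos_z_1 = 2
height_1 = 4.5
pos_x_2 = 2.5
pos_y_2 = 5
pos_z_2 = 6
width_2 = 4
depth_2 = 2.5
pos_x_3 = 8
pos_y_3 = 5
pos_z_3 = 7.5
height_3 = 2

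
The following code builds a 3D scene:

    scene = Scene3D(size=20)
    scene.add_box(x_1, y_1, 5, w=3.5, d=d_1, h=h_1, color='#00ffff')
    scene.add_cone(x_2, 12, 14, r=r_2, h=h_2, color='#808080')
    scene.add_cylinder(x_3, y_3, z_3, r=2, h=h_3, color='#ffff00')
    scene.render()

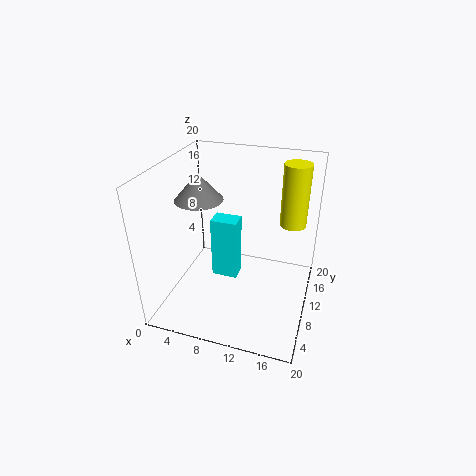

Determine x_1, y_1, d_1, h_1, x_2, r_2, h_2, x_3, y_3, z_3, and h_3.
x_1 = 7; y_1 = 7.5; d_1 = 2.5; h_1 = 8.5; x_2 = 3.5; r_2 = 3.5; h_2 = 4; x_3 = 16.5; y_3 = 17; z_3 = 9.5; h_3 = 9.5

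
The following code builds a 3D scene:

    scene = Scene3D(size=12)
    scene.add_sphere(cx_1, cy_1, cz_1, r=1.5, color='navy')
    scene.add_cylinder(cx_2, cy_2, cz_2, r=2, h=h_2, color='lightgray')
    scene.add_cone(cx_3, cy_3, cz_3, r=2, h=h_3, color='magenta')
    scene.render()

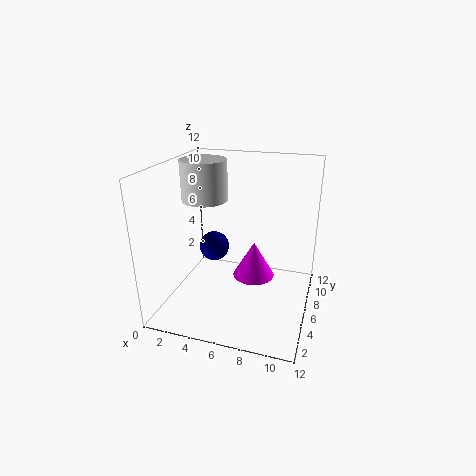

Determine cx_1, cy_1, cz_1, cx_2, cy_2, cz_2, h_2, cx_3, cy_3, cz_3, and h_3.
cx_1 = 2
cy_1 = 10.5
cz_1 = 2.5
cx_2 = 2.5
cy_2 = 7.5
cz_2 = 8.5
h_2 = 3.5
cx_3 = 6.5
cy_3 = 9.5
cz_3 = 0.5
h_3 = 3.5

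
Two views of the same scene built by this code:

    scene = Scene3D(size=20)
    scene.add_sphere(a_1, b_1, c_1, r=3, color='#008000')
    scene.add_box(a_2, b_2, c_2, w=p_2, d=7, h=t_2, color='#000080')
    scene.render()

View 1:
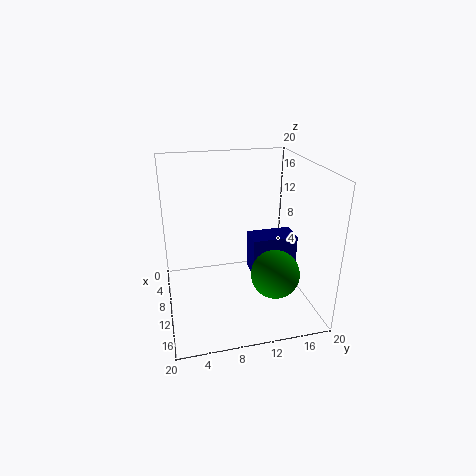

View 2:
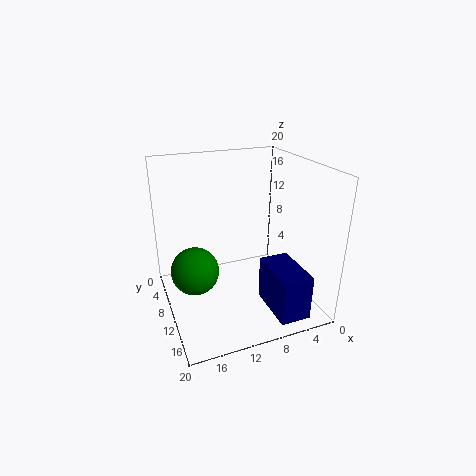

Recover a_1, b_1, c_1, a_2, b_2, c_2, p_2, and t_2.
a_1 = 17, b_1 = 13, c_1 = 8, a_2 = 4, b_2 = 13, c_2 = 2, p_2 = 4, t_2 = 6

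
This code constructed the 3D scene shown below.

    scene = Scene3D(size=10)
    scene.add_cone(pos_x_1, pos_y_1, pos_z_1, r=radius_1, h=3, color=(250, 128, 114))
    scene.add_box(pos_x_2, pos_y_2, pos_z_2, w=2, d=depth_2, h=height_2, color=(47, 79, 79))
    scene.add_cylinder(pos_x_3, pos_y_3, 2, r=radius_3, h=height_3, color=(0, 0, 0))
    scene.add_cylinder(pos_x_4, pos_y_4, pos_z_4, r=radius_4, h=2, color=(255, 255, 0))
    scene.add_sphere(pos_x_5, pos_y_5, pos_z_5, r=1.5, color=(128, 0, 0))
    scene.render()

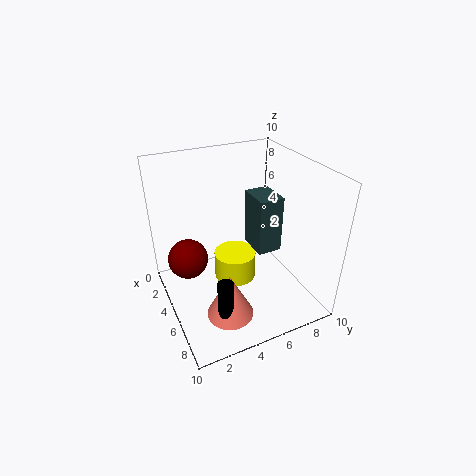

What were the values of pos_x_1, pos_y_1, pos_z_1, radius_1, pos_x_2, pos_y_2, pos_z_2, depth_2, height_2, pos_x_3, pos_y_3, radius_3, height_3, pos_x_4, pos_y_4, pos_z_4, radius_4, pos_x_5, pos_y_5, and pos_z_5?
pos_x_1 = 8
pos_y_1 = 3
pos_z_1 = 1.5
radius_1 = 1.5
pos_x_2 = 6
pos_y_2 = 5
pos_z_2 = 5.5
depth_2 = 1.5
height_2 = 3.5
pos_x_3 = 8.5
pos_y_3 = 2.5
radius_3 = 0.5
height_3 = 2.5
pos_x_4 = 4.5
pos_y_4 = 5
pos_z_4 = 1.5
radius_4 = 1.5
pos_x_5 = 2.5
pos_y_5 = 2
pos_z_5 = 2.5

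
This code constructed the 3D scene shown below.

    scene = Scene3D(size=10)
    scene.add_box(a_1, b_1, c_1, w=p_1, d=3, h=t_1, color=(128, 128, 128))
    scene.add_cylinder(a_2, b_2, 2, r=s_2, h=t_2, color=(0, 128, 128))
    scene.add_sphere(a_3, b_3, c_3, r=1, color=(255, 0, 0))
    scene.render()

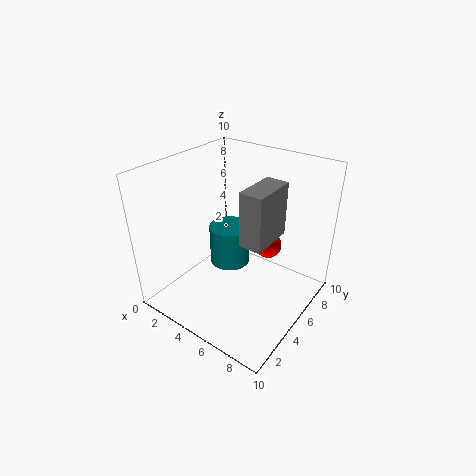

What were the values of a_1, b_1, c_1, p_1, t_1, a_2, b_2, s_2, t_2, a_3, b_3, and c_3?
a_1 = 6.5
b_1 = 3
c_1 = 6
p_1 = 1.5
t_1 = 3.5
a_2 = 3.5
b_2 = 6
s_2 = 1.5
t_2 = 3
a_3 = 6
b_3 = 7.5
c_3 = 3.5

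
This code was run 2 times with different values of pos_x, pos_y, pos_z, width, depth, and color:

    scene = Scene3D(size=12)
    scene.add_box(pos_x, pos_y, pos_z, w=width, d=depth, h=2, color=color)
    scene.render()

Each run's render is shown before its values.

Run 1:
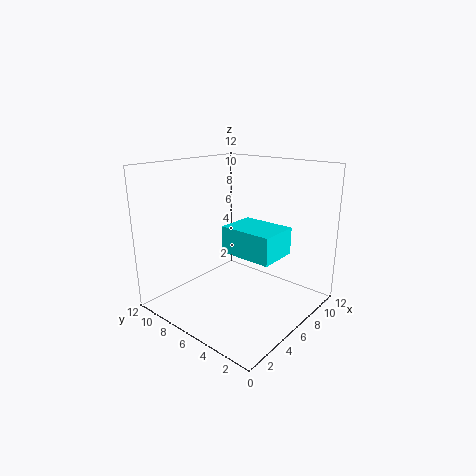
pos_x = 3; pos_y = 1; pos_z = 6; width = 3; depth = 4; color = 'cyan'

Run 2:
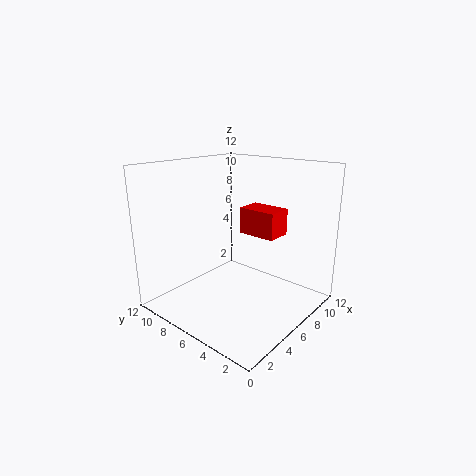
pos_x = 5; pos_y = 2; pos_z = 7; width = 2; depth = 3; color = 'red'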